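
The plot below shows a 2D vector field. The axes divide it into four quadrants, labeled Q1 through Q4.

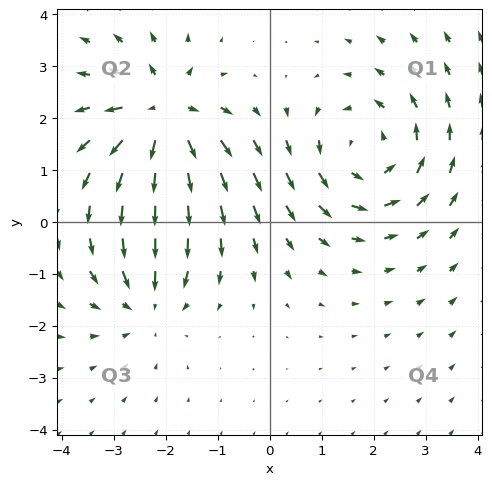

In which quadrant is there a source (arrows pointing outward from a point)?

The source sits at approximately (-2.1, 2.0), which lies in quadrant Q2. The divergence there is about +5, positive as expected for a source.

Q2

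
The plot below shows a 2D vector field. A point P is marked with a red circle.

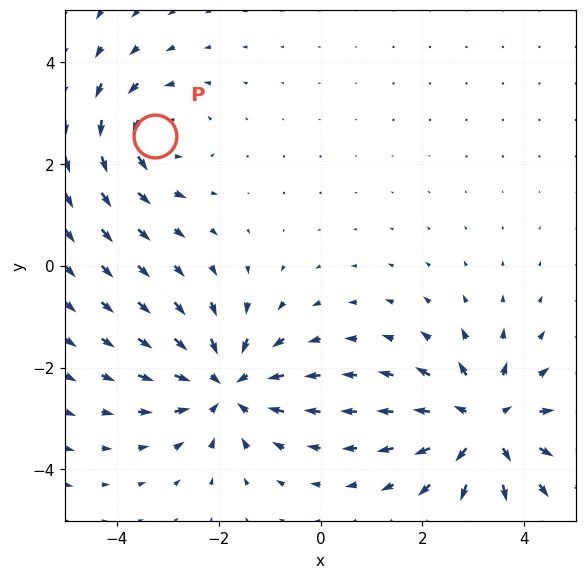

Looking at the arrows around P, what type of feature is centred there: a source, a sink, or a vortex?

At P (-3.3, 2.6) the arrows circulate counterclockwise. Divergence ≈0, curl about +3 — near-zero divergence with nonzero curl is a vortex.

vortex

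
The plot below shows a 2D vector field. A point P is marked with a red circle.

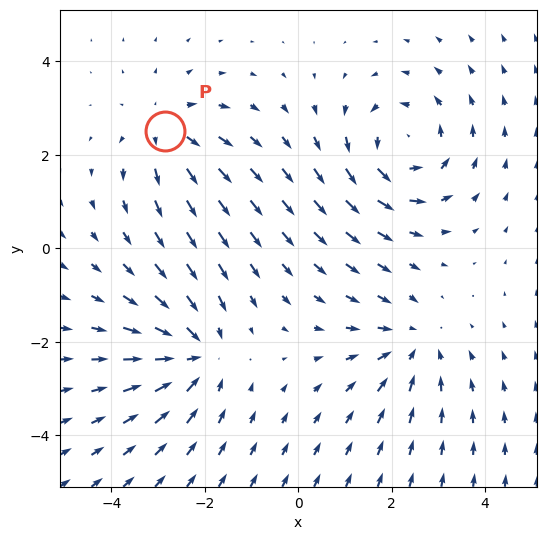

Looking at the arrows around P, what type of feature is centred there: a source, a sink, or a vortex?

source

At P (-2.8, 2.5) the arrows spread outward. Divergence about +3, curl ≈0 — positive divergence with near-zero curl is a source.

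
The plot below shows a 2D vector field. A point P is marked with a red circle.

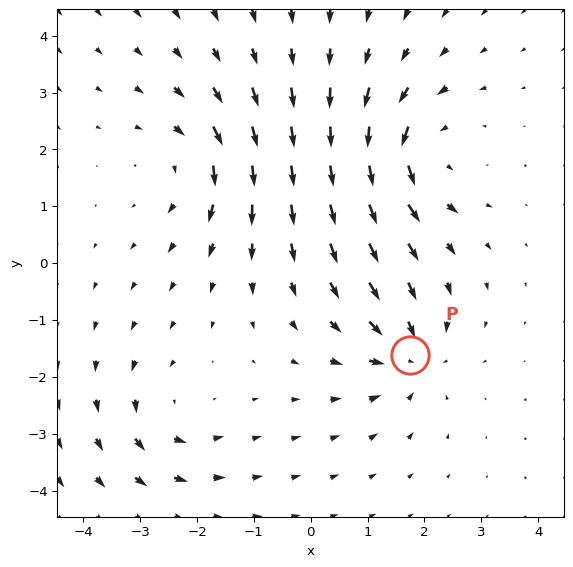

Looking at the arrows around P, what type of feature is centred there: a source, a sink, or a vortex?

At P (1.7, -1.6) the arrows converge inward. Divergence about -5, curl ≈0 — negative divergence with near-zero curl is a sink.

sink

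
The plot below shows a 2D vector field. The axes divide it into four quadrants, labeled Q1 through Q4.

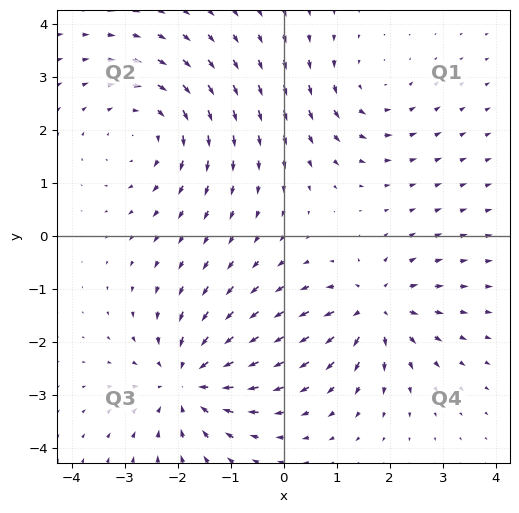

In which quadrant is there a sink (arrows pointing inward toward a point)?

Q3

The sink sits at approximately (-1.8, -2.7), which lies in quadrant Q3. The divergence there is about -4, negative as expected for a sink.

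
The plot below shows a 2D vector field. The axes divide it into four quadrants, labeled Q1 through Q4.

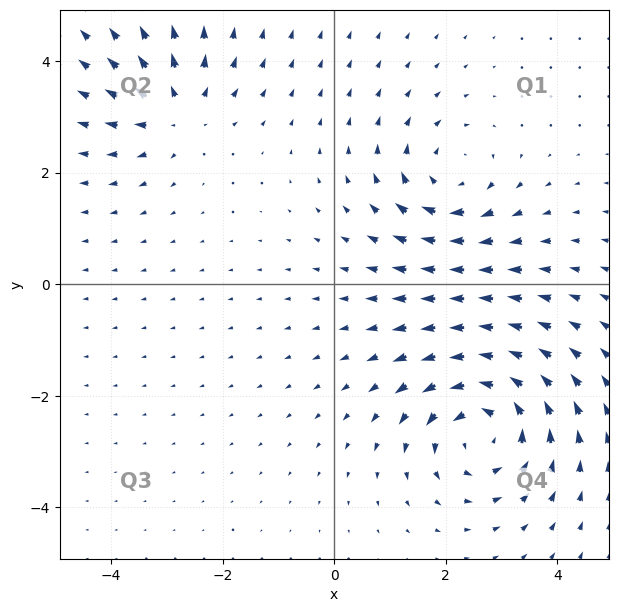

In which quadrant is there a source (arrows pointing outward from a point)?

Q2

The source sits at approximately (-2.8, 3.1), which lies in quadrant Q2. The divergence there is about +4, positive as expected for a source.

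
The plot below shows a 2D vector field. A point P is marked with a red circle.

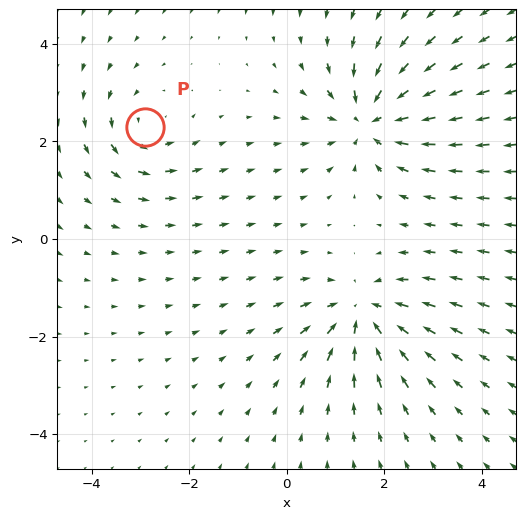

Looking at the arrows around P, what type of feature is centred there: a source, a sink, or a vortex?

vortex

At P (-2.9, 2.3) the arrows circulate counterclockwise. Divergence ≈0, curl about +3 — near-zero divergence with nonzero curl is a vortex.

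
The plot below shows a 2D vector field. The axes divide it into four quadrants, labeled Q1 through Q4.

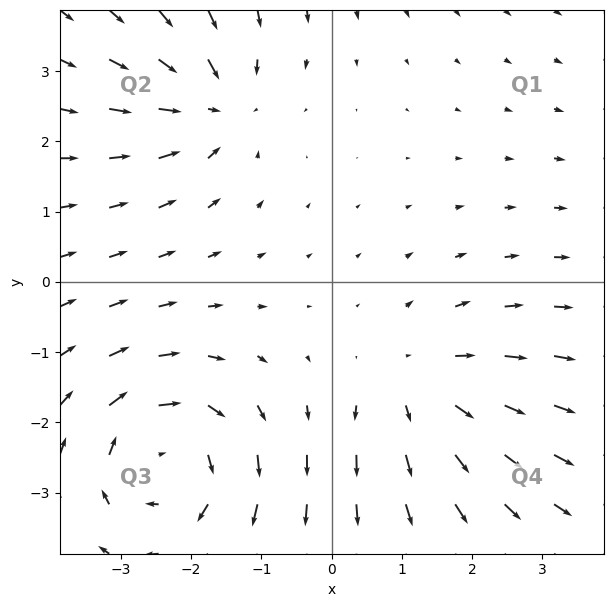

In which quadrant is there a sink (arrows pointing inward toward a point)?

The sink sits at approximately (-1.7, 2.5), which lies in quadrant Q2. The divergence there is about -4, negative as expected for a sink.

Q2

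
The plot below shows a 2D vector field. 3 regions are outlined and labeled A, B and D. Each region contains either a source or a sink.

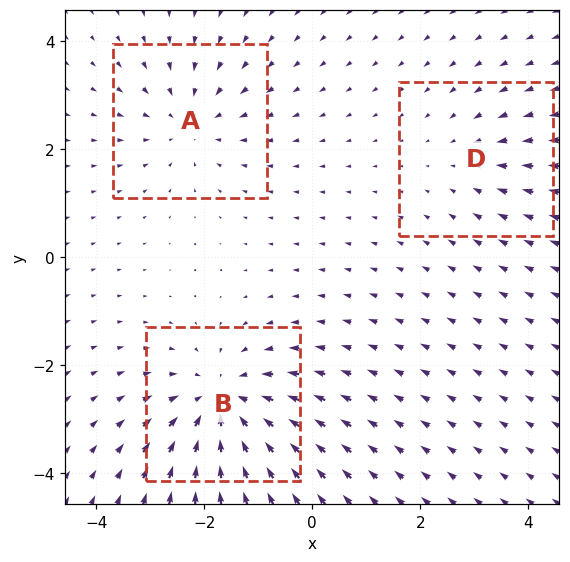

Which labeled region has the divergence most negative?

B

Divergence at each region's feature centre — A: about -3, B: about -4, D: about -2. Region B is most negative.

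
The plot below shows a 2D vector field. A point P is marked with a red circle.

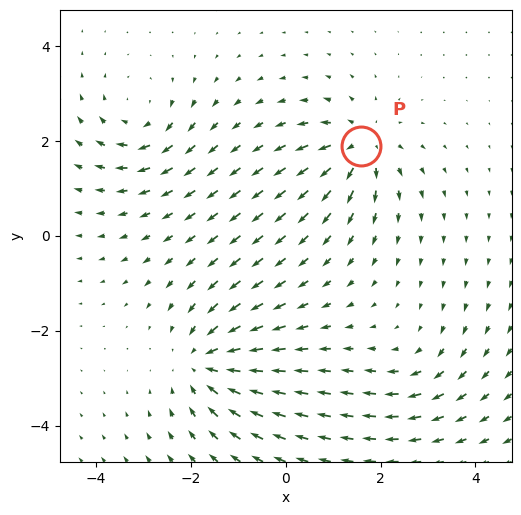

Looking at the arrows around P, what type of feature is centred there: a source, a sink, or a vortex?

source

At P (1.6, 1.9) the arrows spread outward. Divergence about +5, curl ≈0 — positive divergence with near-zero curl is a source.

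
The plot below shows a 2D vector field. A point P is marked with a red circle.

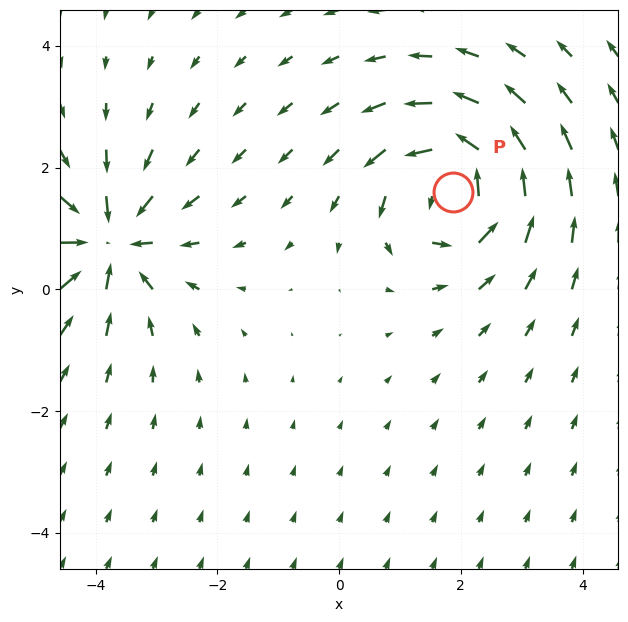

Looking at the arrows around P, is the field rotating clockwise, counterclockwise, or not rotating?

counterclockwise

Near P at (1.9, 1.6) the arrows circulate counterclockwise. The curl (z-component) there is about +6; positive curl means counterclockwise rotation.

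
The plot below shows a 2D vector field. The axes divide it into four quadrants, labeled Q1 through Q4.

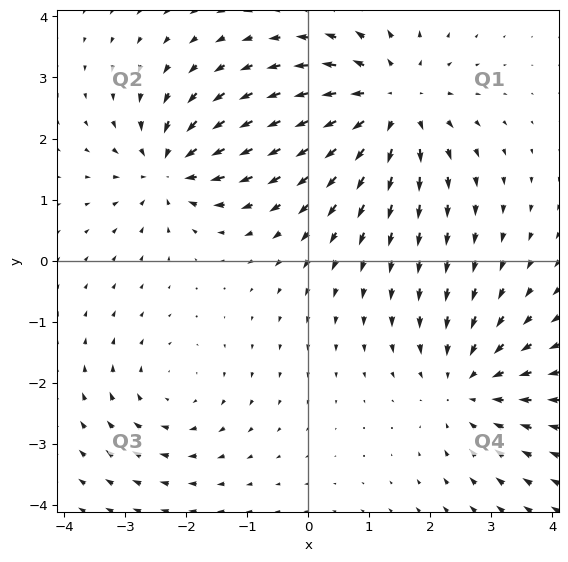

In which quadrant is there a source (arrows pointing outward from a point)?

The source sits at approximately (1.4, 2.6), which lies in quadrant Q1. The divergence there is about +4, positive as expected for a source.

Q1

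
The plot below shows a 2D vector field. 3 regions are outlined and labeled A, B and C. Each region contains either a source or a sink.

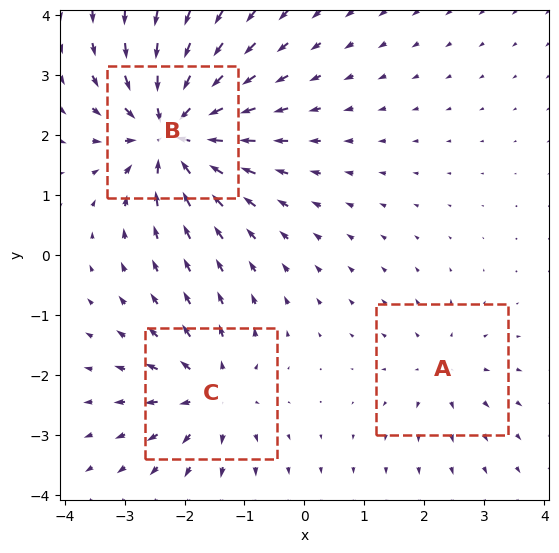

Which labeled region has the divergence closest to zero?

A

Divergence at each region's feature centre — A: about +2, B: about -6, C: about +4. Region A is closest to zero.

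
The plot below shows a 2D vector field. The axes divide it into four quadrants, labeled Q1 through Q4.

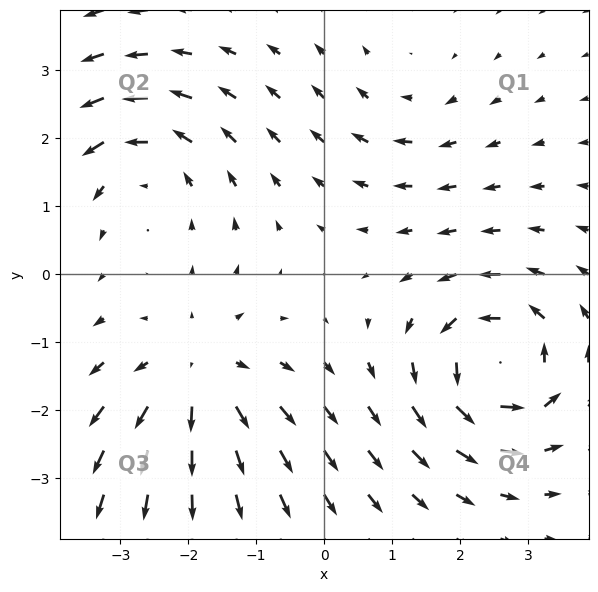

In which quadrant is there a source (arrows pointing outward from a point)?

Q3

The source sits at approximately (-1.9, -1.5), which lies in quadrant Q3. The divergence there is about +4, positive as expected for a source.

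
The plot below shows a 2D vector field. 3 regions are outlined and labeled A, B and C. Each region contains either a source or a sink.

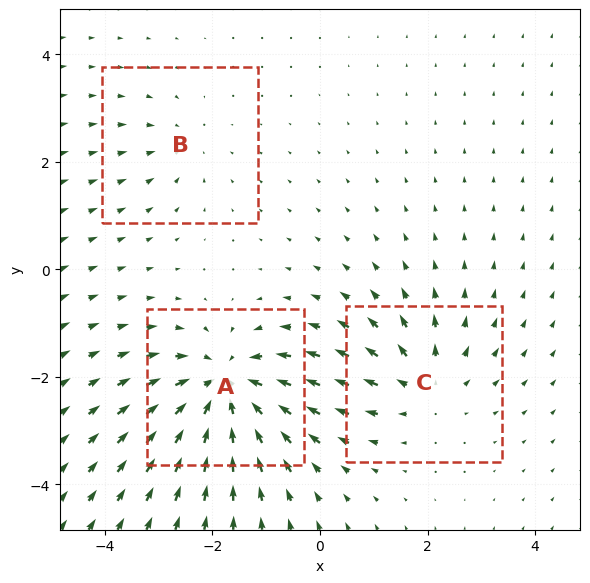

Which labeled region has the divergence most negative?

A

Divergence at each region's feature centre — A: about -5, B: about -2, C: about +3. Region A is most negative.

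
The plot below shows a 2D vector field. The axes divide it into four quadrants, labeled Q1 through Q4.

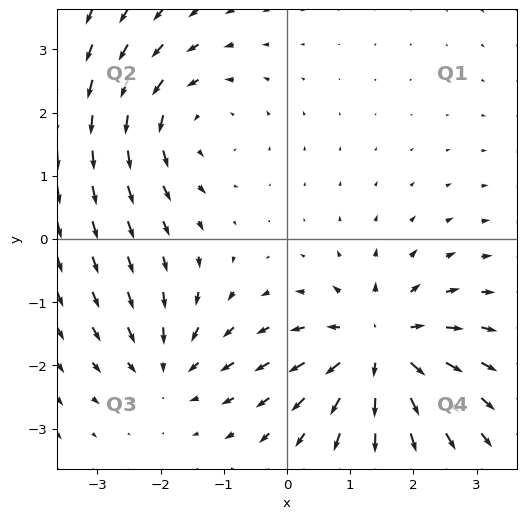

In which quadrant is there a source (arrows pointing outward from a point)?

The source sits at approximately (1.5, -1.7), which lies in quadrant Q4. The divergence there is about +5, positive as expected for a source.

Q4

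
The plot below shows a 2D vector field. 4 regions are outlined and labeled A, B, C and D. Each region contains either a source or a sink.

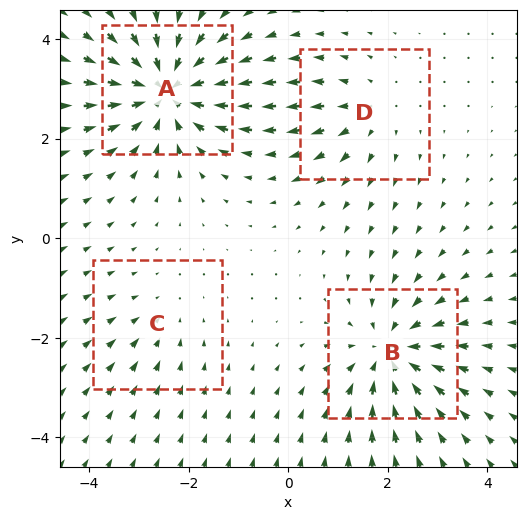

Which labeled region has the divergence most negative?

Divergence at each region's feature centre — A: about -7, B: about -5, C: about -2, D: about +3. Region A is most negative.

A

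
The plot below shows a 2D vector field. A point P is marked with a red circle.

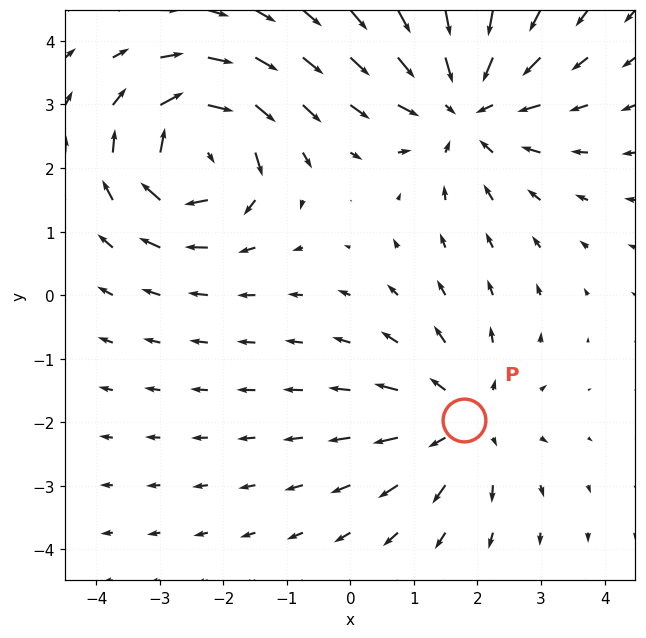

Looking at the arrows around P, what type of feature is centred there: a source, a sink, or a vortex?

At P (1.8, -2.0) the arrows spread outward. Divergence about +3, curl ≈0 — positive divergence with near-zero curl is a source.

source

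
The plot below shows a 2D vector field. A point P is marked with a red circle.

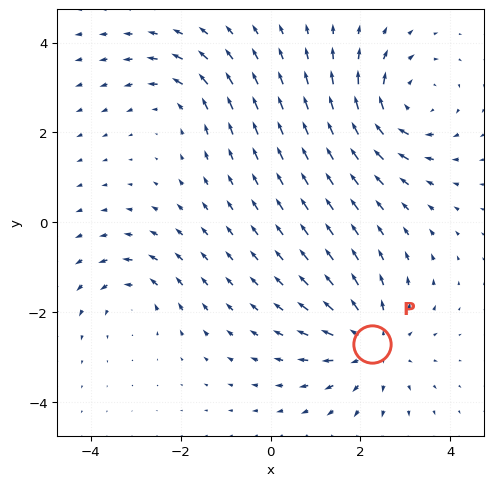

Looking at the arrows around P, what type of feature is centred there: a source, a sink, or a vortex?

source

At P (2.3, -2.7) the arrows spread outward. Divergence about +4, curl ≈0 — positive divergence with near-zero curl is a source.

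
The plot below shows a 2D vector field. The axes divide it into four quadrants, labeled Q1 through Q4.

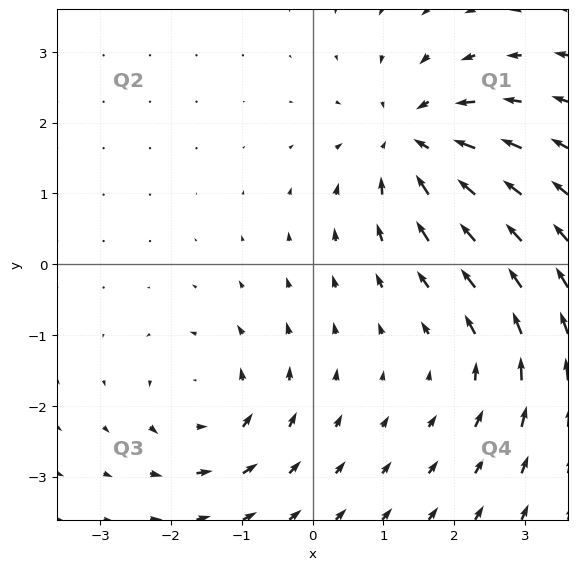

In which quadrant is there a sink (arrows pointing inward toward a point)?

The sink sits at approximately (1.4, 1.7), which lies in quadrant Q1. The divergence there is about -5, negative as expected for a sink.

Q1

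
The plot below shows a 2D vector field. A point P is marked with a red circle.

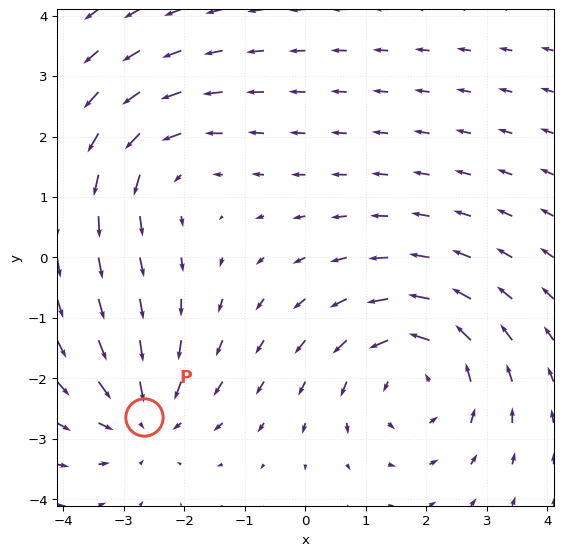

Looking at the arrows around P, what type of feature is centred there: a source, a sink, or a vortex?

At P (-2.7, -2.6) the arrows converge inward. Divergence about -3, curl ≈0 — negative divergence with near-zero curl is a sink.

sink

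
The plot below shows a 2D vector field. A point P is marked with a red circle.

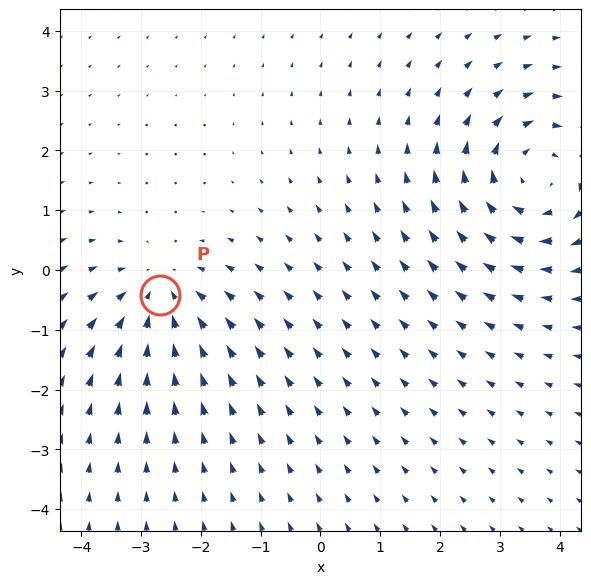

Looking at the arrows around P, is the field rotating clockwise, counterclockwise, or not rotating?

Near P at (-2.7, -0.4) the arrows show no circulation. The curl there is ≈0.

not rotating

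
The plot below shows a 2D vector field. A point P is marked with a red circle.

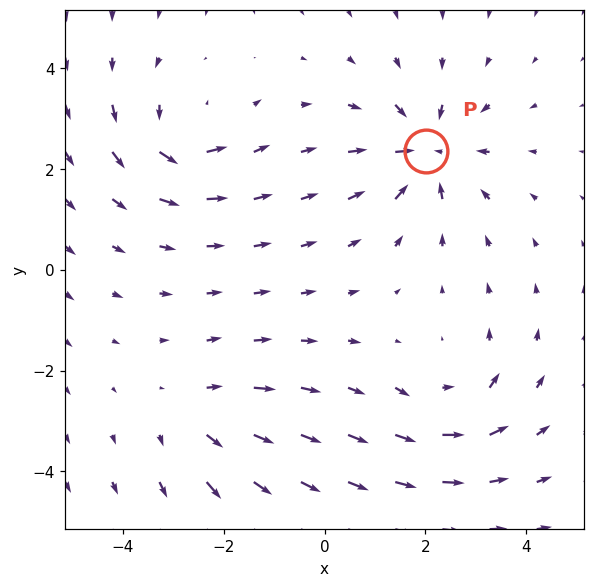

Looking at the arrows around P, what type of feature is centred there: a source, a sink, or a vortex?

At P (2.0, 2.4) the arrows converge inward. Divergence about -6, curl ≈0 — negative divergence with near-zero curl is a sink.

sink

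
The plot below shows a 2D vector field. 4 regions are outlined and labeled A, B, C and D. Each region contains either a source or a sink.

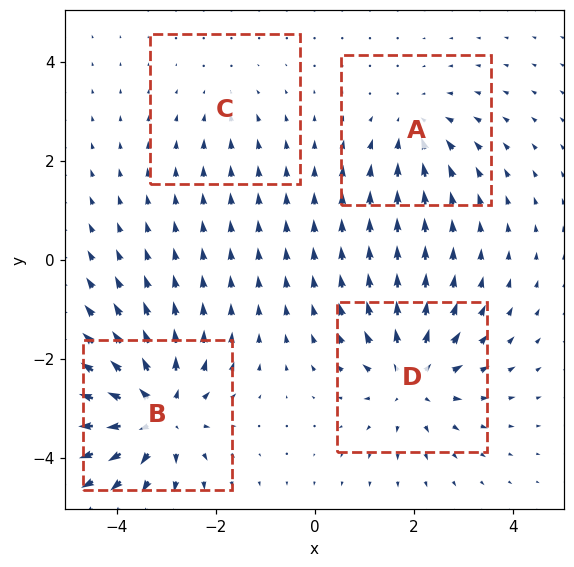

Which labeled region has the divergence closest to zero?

C

Divergence at each region's feature centre — A: about -3, B: about +6, C: about -2, D: about +5. Region C is closest to zero.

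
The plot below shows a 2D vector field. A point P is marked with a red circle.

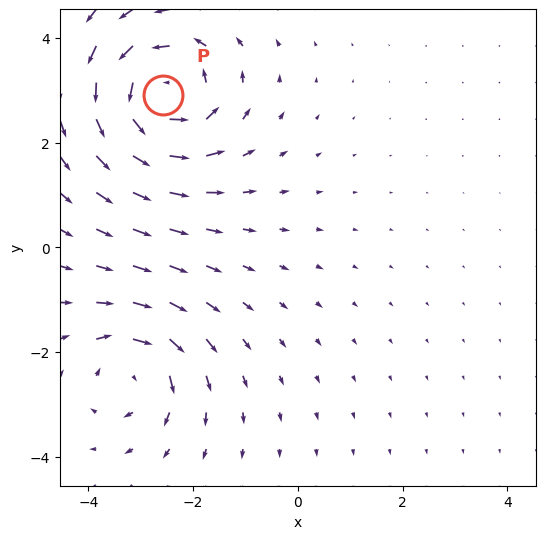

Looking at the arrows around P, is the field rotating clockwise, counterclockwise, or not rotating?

Near P at (-2.6, 2.9) the arrows circulate counterclockwise. The curl (z-component) there is about +5; positive curl means counterclockwise rotation.

counterclockwise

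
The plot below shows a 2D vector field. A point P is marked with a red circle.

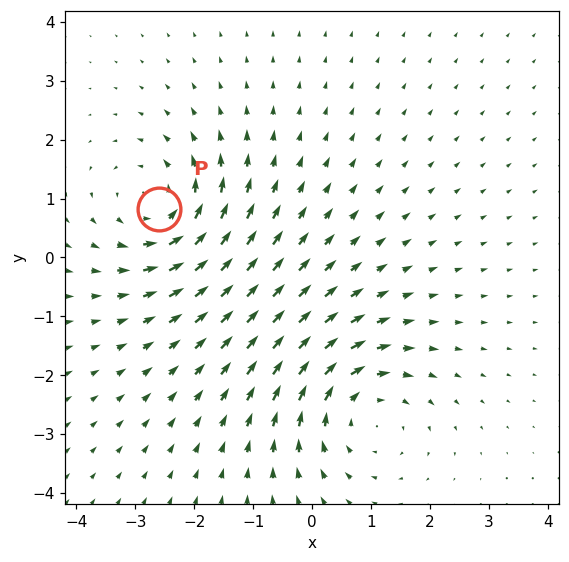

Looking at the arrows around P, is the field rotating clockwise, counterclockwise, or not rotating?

Near P at (-2.6, 0.8) the arrows circulate counterclockwise. The curl (z-component) there is about +5; positive curl means counterclockwise rotation.

counterclockwise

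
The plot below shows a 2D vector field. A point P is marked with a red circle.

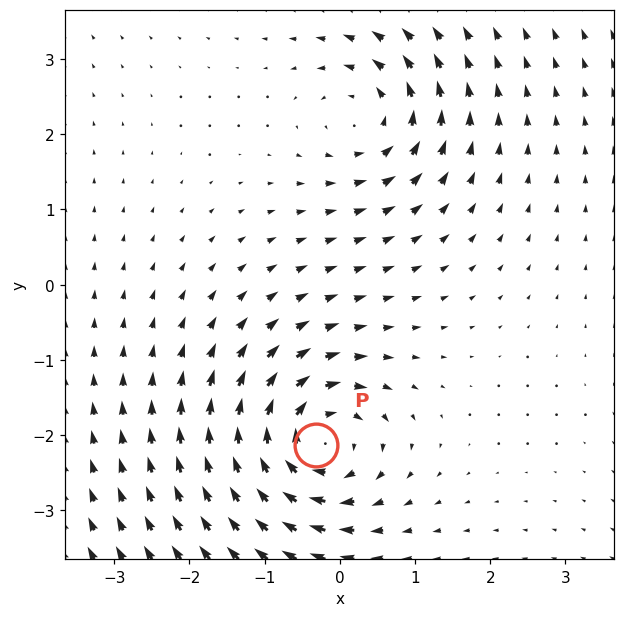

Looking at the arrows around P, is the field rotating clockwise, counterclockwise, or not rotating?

Near P at (-0.3, -2.1) the arrows circulate clockwise. The curl (z-component) there is about -5; negative curl means clockwise rotation.

clockwise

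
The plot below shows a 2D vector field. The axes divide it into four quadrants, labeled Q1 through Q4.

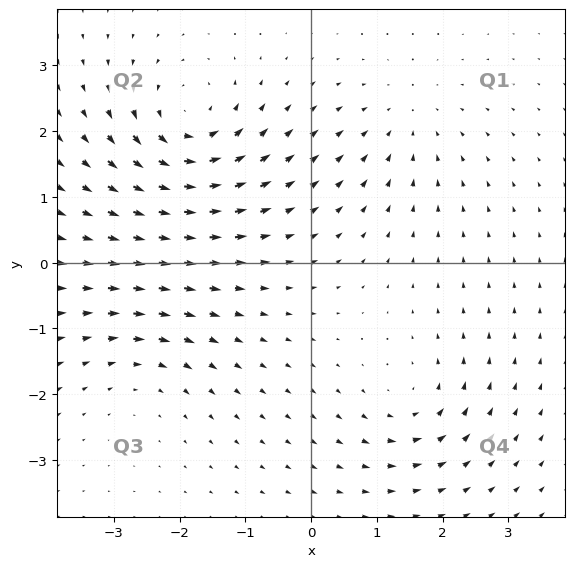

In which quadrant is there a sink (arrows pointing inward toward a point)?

The sink sits at approximately (1.4, 2.2), which lies in quadrant Q1. The divergence there is about -2, negative as expected for a sink.

Q1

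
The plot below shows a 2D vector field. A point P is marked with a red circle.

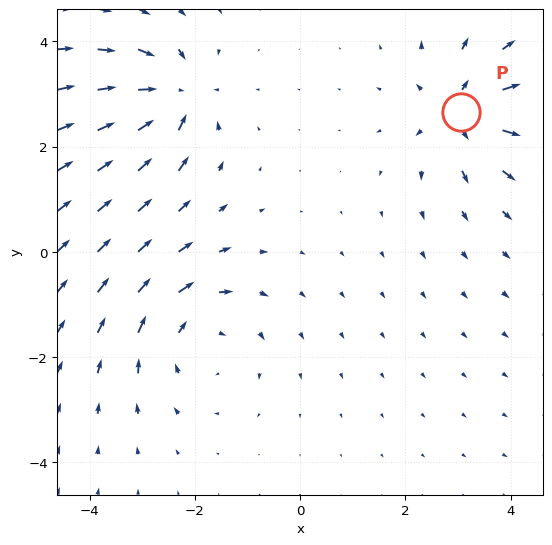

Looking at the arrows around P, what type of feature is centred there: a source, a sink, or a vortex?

At P (3.1, 2.7) the arrows spread outward. Divergence about +3, curl ≈0 — positive divergence with near-zero curl is a source.

source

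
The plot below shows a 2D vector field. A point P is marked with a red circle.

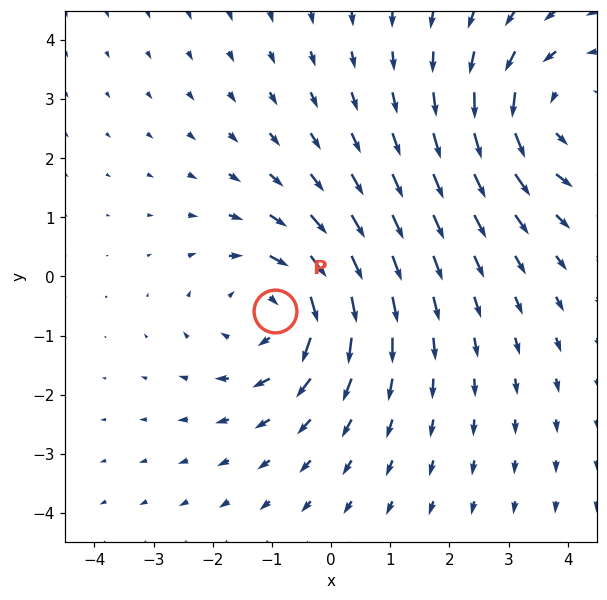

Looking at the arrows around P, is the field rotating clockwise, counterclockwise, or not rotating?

clockwise

Near P at (-1.0, -0.6) the arrows circulate clockwise. The curl (z-component) there is about -4; negative curl means clockwise rotation.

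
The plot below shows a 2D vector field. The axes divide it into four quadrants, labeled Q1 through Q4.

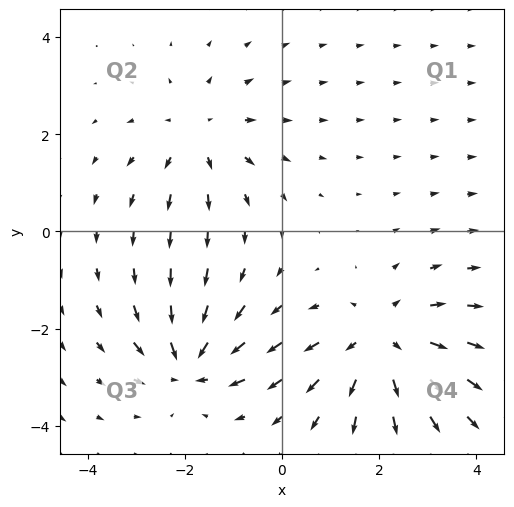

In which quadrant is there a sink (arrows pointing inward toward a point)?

The sink sits at approximately (-1.9, -2.7), which lies in quadrant Q3. The divergence there is about -4, negative as expected for a sink.

Q3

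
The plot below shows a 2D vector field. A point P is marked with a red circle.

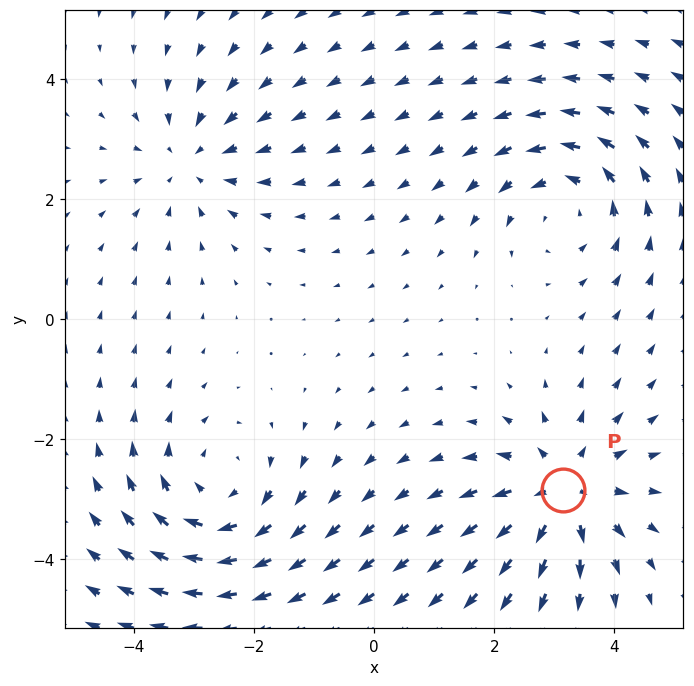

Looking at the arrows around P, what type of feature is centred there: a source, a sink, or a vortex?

At P (3.1, -2.8) the arrows spread outward. Divergence about +5, curl ≈0 — positive divergence with near-zero curl is a source.

source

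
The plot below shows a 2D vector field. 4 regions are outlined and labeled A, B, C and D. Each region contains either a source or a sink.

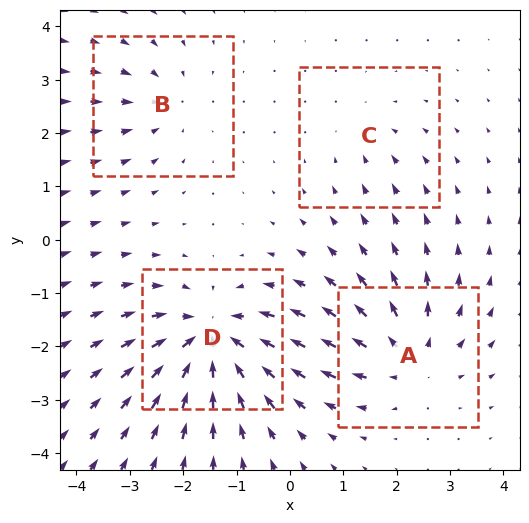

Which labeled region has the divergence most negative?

Divergence at each region's feature centre — A: about +5, B: about -3, C: about -2, D: about -7. Region D is most negative.

D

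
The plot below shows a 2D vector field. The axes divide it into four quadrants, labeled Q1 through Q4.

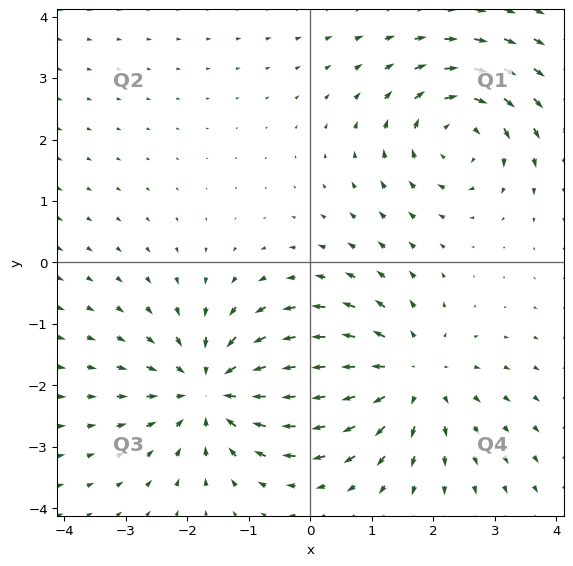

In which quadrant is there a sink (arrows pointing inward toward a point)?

Q3

The sink sits at approximately (-1.6, -2.1), which lies in quadrant Q3. The divergence there is about -5, negative as expected for a sink.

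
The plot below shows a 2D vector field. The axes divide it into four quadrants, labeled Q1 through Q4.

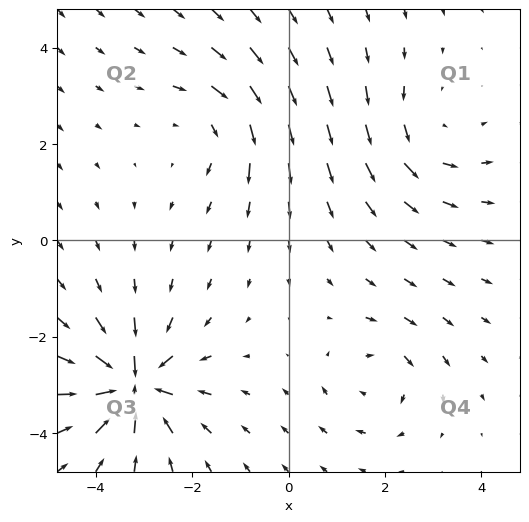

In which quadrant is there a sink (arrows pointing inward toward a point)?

Q3

The sink sits at approximately (-3.2, -3.0), which lies in quadrant Q3. The divergence there is about -7, negative as expected for a sink.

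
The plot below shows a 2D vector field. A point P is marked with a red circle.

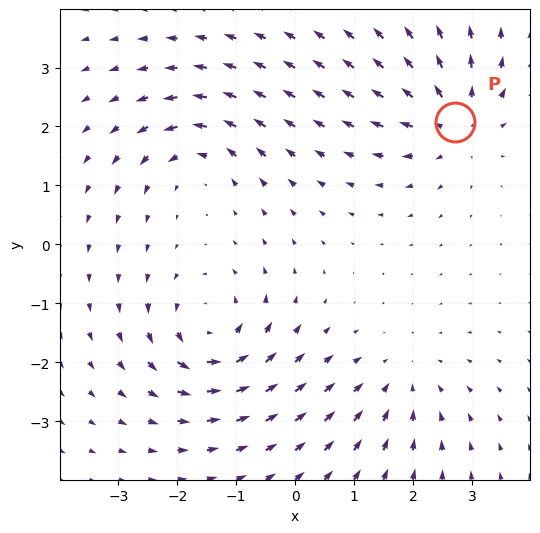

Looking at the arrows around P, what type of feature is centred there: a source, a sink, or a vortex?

At P (2.7, 2.1) the arrows spread outward. Divergence about +5, curl ≈0 — positive divergence with near-zero curl is a source.

source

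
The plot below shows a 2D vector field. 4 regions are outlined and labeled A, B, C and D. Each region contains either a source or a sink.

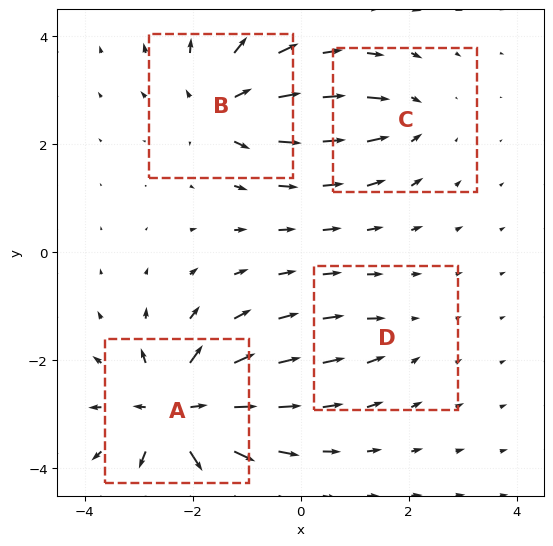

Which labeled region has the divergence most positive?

A

Divergence at each region's feature centre — A: about +9, B: about +6, C: about -4, D: about -3. Region A is most positive.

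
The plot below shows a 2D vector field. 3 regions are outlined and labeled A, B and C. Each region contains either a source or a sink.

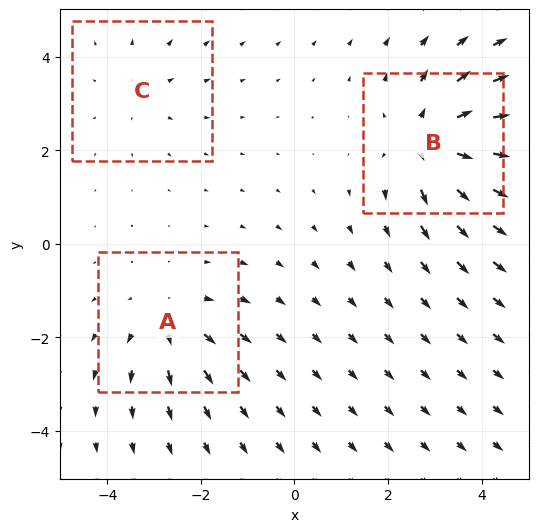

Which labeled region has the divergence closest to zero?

Divergence at each region's feature centre — A: about +3, B: about +5, C: about +2. Region C is closest to zero.

C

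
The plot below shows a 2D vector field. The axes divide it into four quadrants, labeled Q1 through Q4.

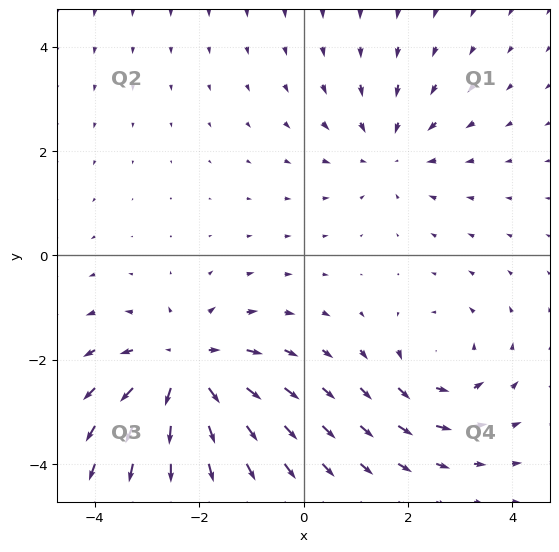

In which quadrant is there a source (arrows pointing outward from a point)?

The source sits at approximately (-2.2, -2.2), which lies in quadrant Q3. The divergence there is about +5, positive as expected for a source.

Q3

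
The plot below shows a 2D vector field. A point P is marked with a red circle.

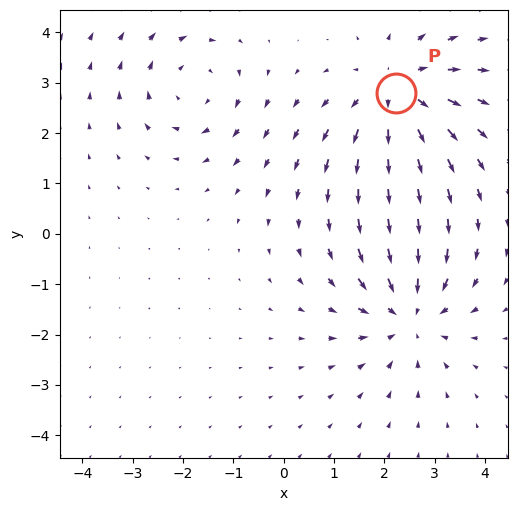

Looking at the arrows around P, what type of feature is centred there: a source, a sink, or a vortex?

At P (2.2, 2.8) the arrows spread outward. Divergence about +4, curl ≈0 — positive divergence with near-zero curl is a source.

source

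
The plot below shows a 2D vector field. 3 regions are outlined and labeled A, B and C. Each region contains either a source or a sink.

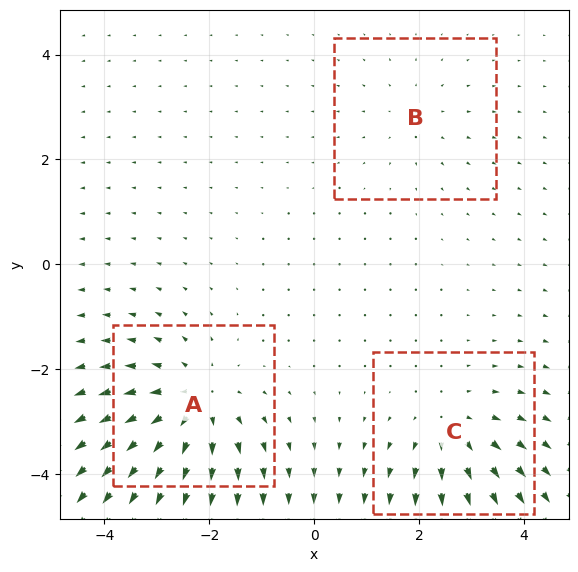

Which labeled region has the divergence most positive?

Divergence at each region's feature centre — A: about +4, B: about +2, C: about +3. Region A is most positive.

A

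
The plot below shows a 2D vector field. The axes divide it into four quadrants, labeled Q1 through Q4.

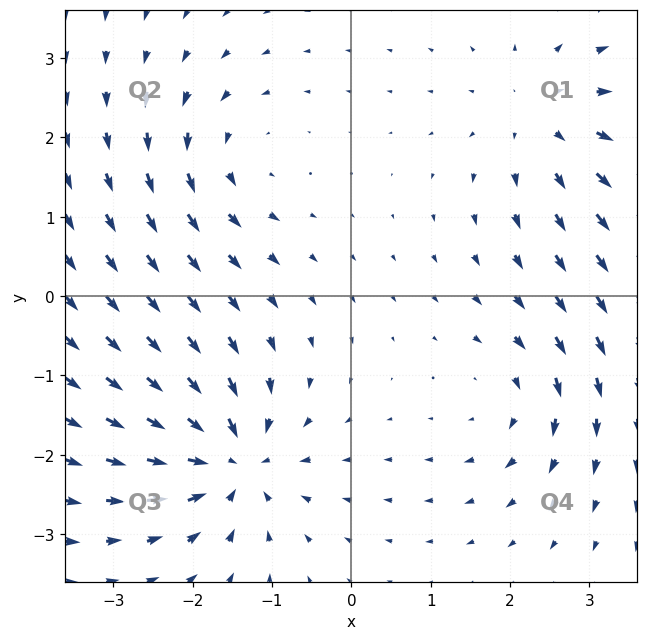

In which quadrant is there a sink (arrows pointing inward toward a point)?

The sink sits at approximately (-1.5, -2.1), which lies in quadrant Q3. The divergence there is about -7, negative as expected for a sink.

Q3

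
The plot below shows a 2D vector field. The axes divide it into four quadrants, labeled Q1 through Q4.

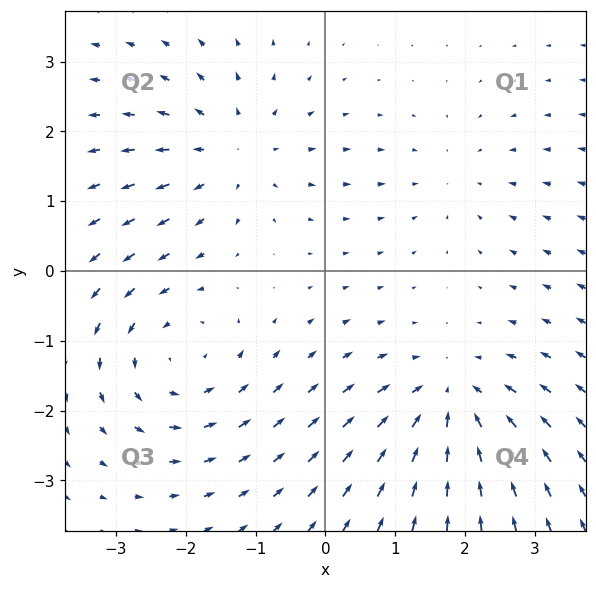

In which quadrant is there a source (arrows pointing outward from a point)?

Q2

The source sits at approximately (-1.3, 1.7), which lies in quadrant Q2. The divergence there is about +4, positive as expected for a source.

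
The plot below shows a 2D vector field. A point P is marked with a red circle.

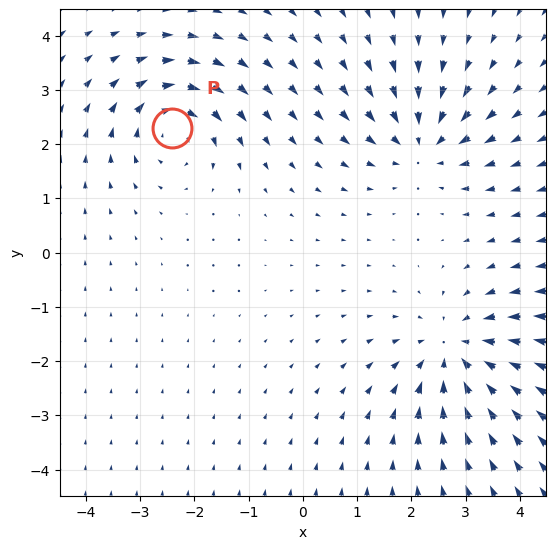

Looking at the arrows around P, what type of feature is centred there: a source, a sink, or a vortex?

vortex

At P (-2.4, 2.3) the arrows circulate clockwise. Divergence ≈0, curl about -4 — near-zero divergence with nonzero curl is a vortex.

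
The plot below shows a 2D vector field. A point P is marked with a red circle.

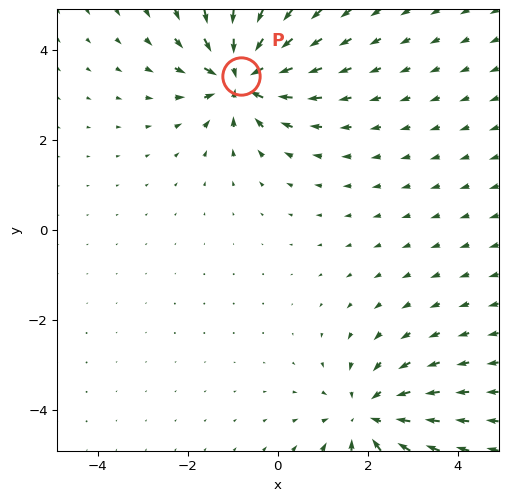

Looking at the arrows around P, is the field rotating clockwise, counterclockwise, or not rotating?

Near P at (-0.8, 3.4) the arrows show no circulation. The curl there is ≈0.

not rotating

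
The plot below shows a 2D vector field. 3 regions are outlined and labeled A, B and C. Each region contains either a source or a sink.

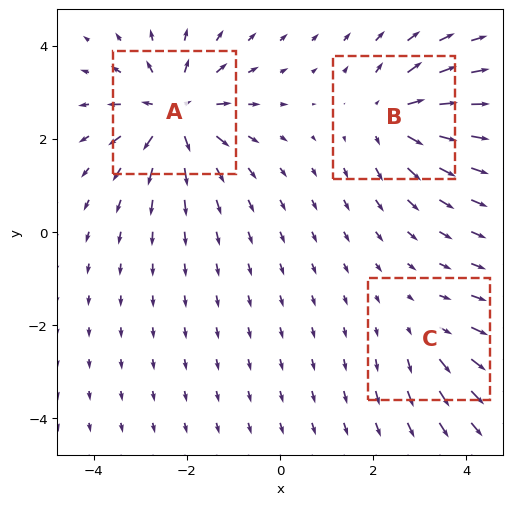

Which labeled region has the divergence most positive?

A

Divergence at each region's feature centre — A: about +5, B: about +4, C: about +2. Region A is most positive.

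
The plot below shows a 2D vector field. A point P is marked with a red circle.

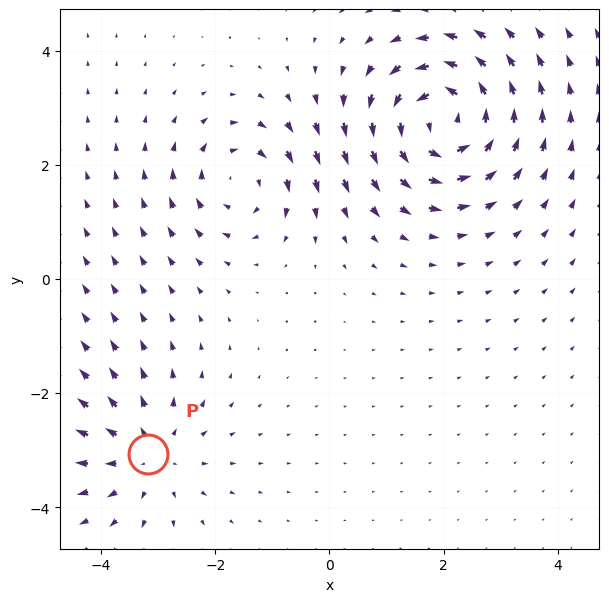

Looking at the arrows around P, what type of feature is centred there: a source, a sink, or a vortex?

At P (-3.2, -3.1) the arrows spread outward. Divergence about +3, curl ≈0 — positive divergence with near-zero curl is a source.

source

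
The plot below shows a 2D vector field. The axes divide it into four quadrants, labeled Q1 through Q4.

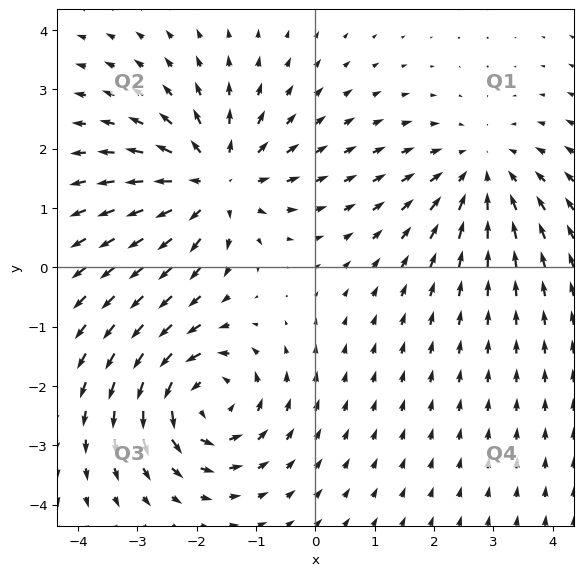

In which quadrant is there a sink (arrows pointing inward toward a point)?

Q1

The sink sits at approximately (2.8, 1.6), which lies in quadrant Q1. The divergence there is about -2, negative as expected for a sink.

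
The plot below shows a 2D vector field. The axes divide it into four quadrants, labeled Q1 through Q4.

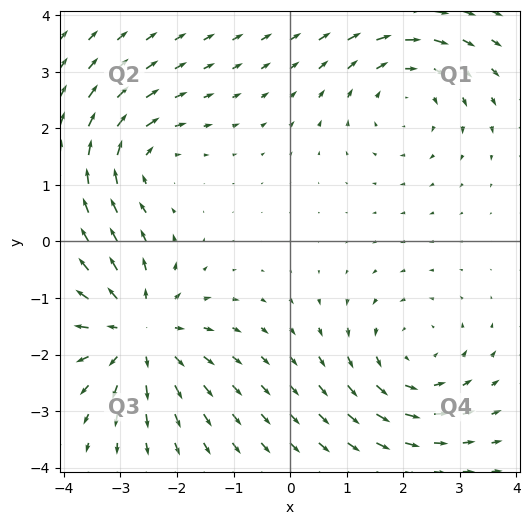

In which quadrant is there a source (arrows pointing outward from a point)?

The source sits at approximately (-2.7, -1.6), which lies in quadrant Q3. The divergence there is about +4, positive as expected for a source.

Q3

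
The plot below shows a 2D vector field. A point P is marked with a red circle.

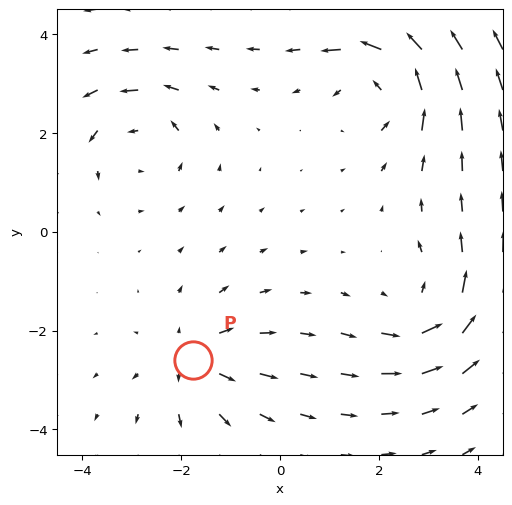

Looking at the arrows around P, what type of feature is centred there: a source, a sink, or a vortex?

source

At P (-1.8, -2.6) the arrows spread outward. Divergence about +4, curl ≈0 — positive divergence with near-zero curl is a source.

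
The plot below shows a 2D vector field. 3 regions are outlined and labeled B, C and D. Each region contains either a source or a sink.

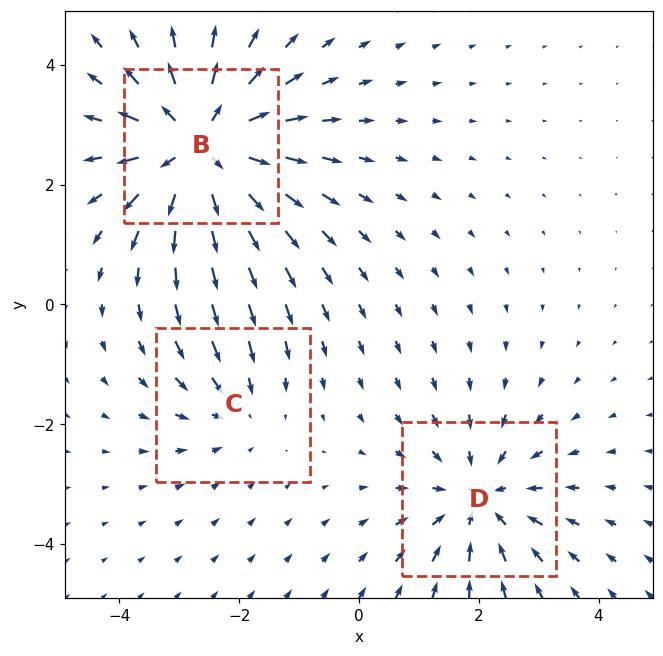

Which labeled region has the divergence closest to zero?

C

Divergence at each region's feature centre — B: about +5, C: about -2, D: about -3. Region C is closest to zero.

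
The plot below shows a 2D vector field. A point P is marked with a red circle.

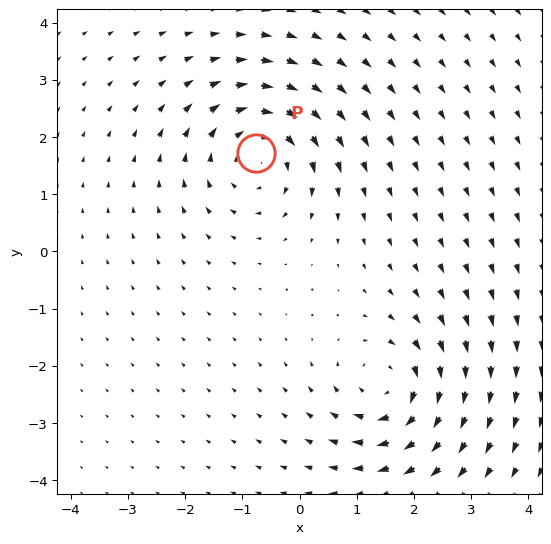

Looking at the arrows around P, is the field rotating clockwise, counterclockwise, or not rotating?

Near P at (-0.8, 1.7) the arrows circulate clockwise. The curl (z-component) there is about -4; negative curl means clockwise rotation.

clockwise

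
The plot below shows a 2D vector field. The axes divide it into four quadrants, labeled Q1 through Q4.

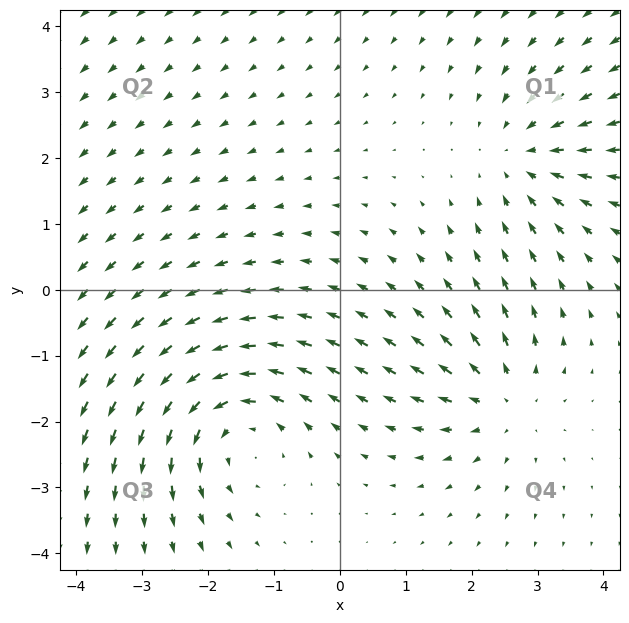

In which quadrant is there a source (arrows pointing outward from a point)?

Q4

The source sits at approximately (2.5, -1.7), which lies in quadrant Q4. The divergence there is about +3, positive as expected for a source.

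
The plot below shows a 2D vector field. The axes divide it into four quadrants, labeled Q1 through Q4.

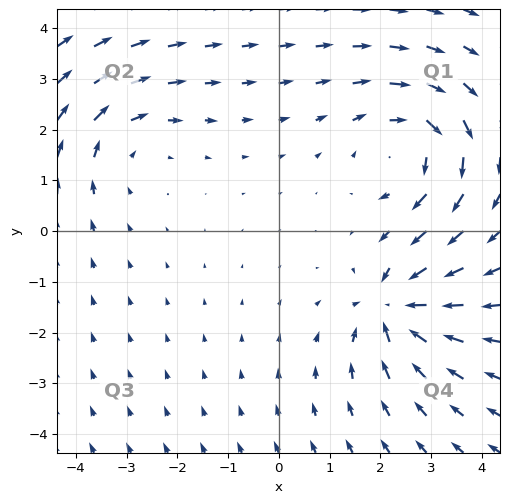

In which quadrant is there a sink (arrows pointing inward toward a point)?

The sink sits at approximately (2.3, -1.5), which lies in quadrant Q4. The divergence there is about -5, negative as expected for a sink.

Q4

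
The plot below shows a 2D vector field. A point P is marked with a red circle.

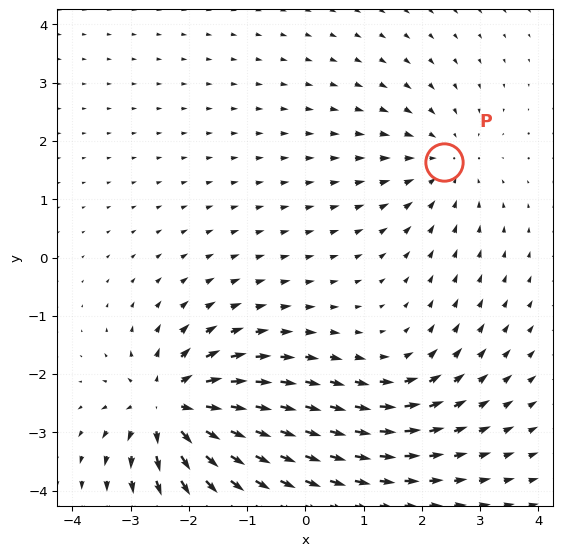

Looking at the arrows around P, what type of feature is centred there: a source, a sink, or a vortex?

At P (2.4, 1.6) the arrows converge inward. Divergence about -3, curl ≈0 — negative divergence with near-zero curl is a sink.

sink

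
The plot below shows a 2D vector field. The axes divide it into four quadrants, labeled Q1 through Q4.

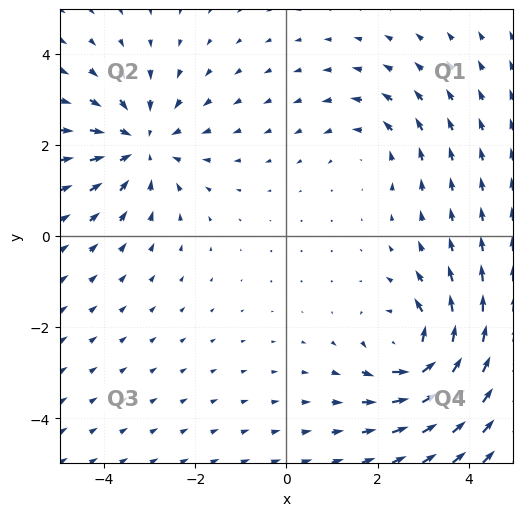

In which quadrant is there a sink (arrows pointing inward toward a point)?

Q2

The sink sits at approximately (-3.2, 2.0), which lies in quadrant Q2. The divergence there is about -4, negative as expected for a sink.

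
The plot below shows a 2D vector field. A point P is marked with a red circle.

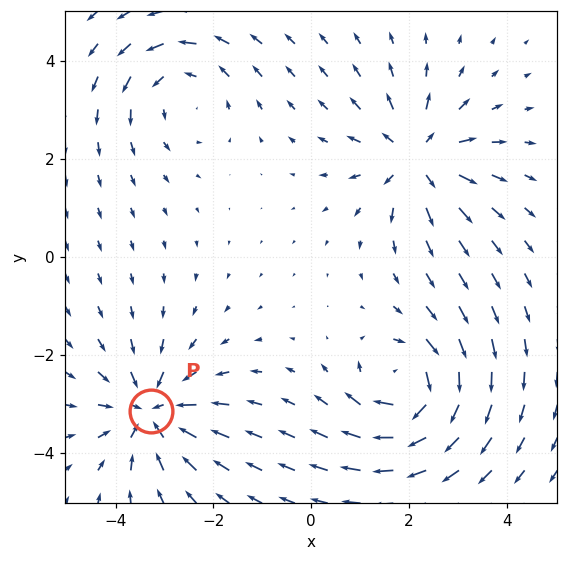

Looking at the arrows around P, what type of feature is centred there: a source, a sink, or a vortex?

At P (-3.3, -3.2) the arrows converge inward. Divergence about -5, curl ≈0 — negative divergence with near-zero curl is a sink.

sink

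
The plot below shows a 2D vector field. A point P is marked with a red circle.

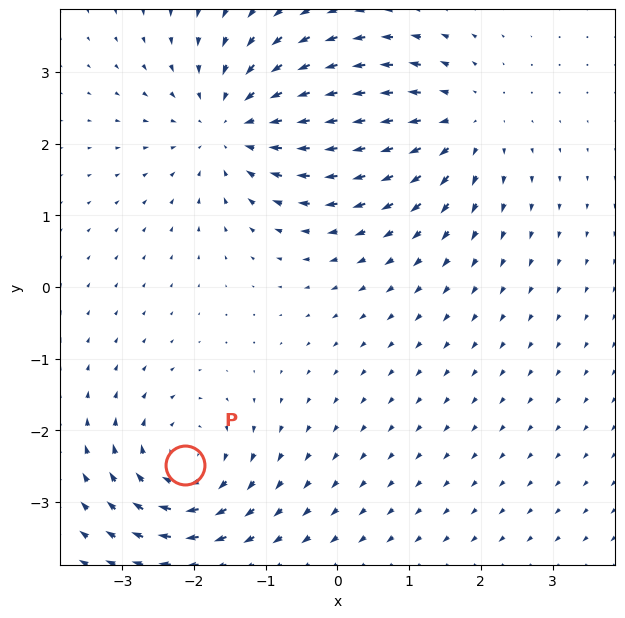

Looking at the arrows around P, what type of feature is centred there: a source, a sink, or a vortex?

At P (-2.1, -2.5) the arrows circulate clockwise. Divergence ≈0, curl about -4 — near-zero divergence with nonzero curl is a vortex.

vortex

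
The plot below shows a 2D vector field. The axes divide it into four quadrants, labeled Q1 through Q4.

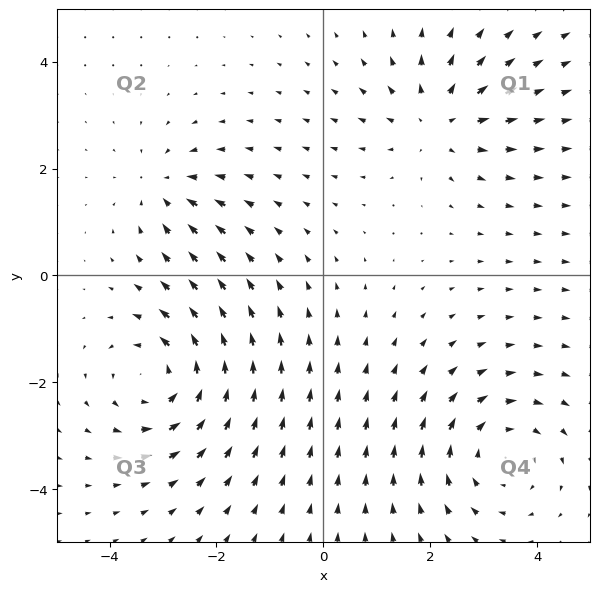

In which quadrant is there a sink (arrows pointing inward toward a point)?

Q2

The sink sits at approximately (-3.0, 1.6), which lies in quadrant Q2. The divergence there is about -3, negative as expected for a sink.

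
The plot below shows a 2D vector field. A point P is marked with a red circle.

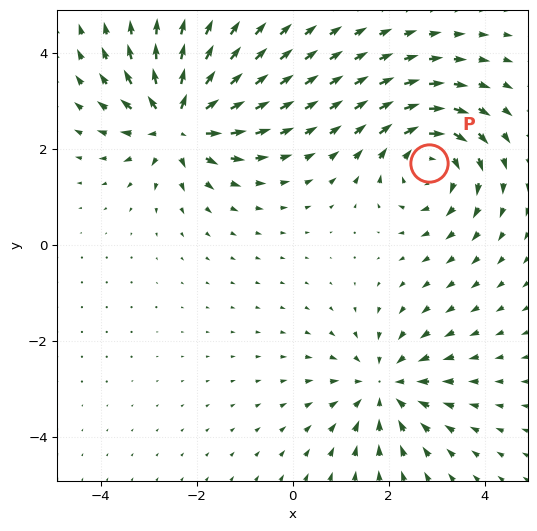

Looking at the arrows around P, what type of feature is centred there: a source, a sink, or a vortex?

vortex

At P (2.8, 1.7) the arrows circulate clockwise. Divergence ≈0, curl about -5 — near-zero divergence with nonzero curl is a vortex.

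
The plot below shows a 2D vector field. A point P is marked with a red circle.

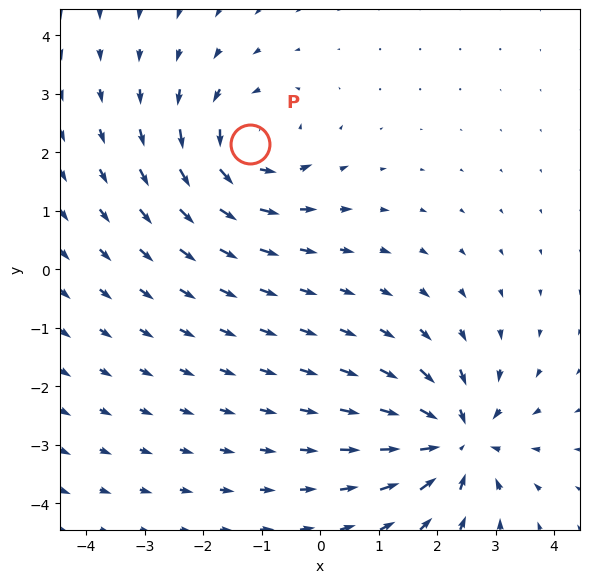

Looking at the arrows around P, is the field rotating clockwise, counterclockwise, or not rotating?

counterclockwise

Near P at (-1.2, 2.1) the arrows circulate counterclockwise. The curl (z-component) there is about +4; positive curl means counterclockwise rotation.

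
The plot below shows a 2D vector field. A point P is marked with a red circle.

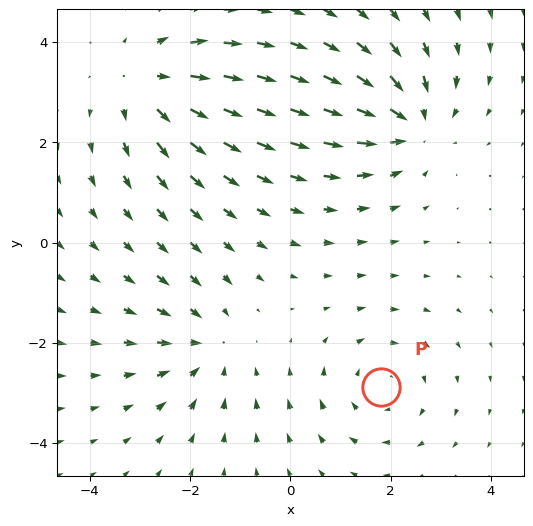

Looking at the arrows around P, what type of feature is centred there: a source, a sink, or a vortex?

At P (1.8, -2.9) the arrows circulate clockwise. Divergence ≈0, curl about -3 — near-zero divergence with nonzero curl is a vortex.

vortex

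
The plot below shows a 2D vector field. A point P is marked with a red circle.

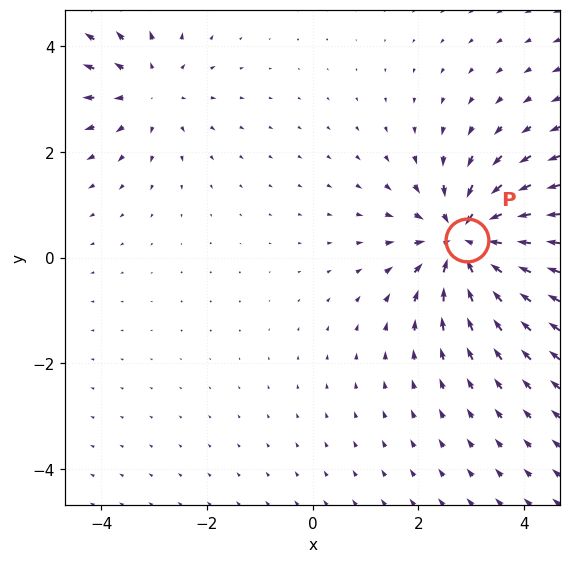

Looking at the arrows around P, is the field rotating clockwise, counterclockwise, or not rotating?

Near P at (2.9, 0.3) the arrows show no circulation. The curl there is ≈0.

not rotating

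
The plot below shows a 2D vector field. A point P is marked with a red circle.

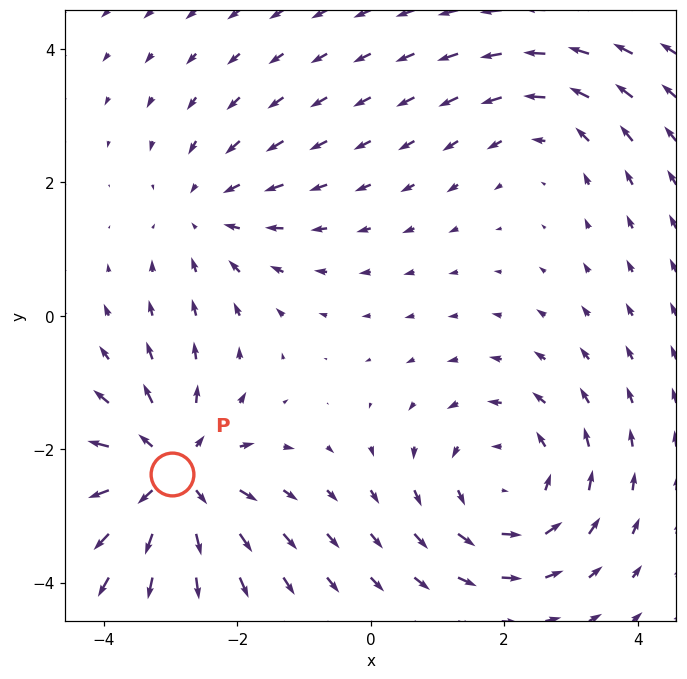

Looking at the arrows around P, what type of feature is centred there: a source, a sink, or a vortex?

At P (-3.0, -2.4) the arrows spread outward. Divergence about +5, curl ≈0 — positive divergence with near-zero curl is a source.

source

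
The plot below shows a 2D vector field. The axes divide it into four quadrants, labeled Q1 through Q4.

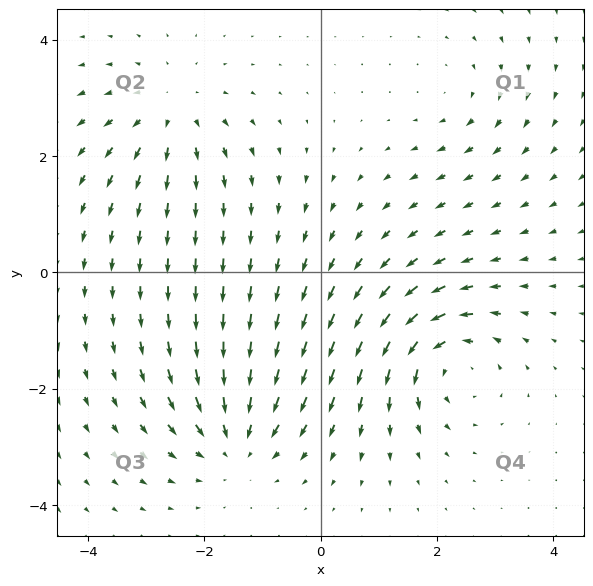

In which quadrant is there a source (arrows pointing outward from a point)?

The source sits at approximately (-2.6, 2.8), which lies in quadrant Q2. The divergence there is about +4, positive as expected for a source.

Q2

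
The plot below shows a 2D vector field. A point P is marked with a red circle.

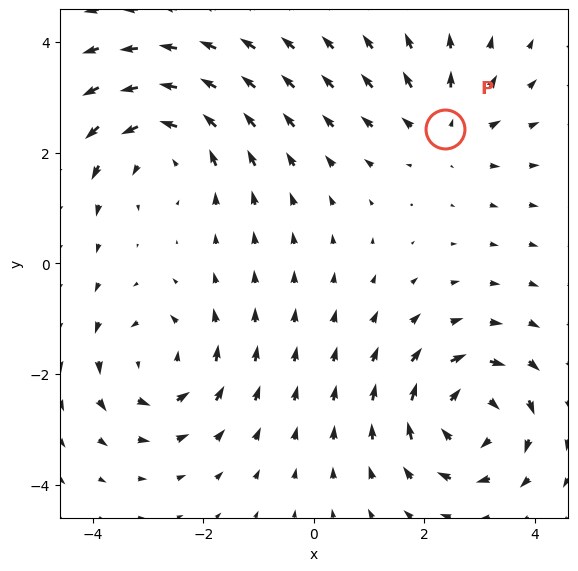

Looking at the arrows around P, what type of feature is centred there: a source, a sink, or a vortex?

At P (2.4, 2.4) the arrows spread outward. Divergence about +3, curl ≈0 — positive divergence with near-zero curl is a source.

source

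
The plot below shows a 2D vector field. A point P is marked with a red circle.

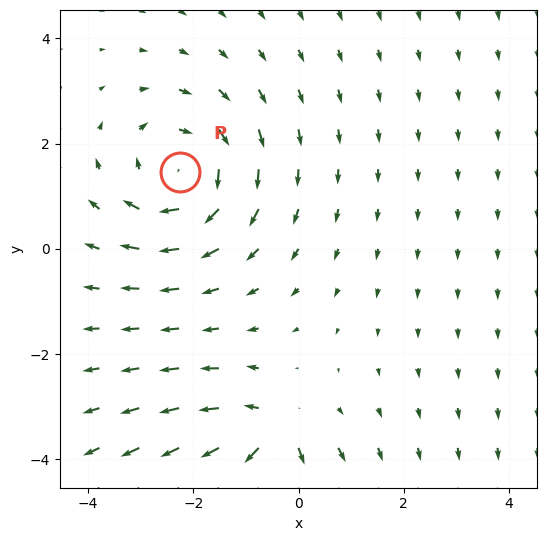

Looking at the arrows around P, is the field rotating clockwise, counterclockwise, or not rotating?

clockwise

Near P at (-2.2, 1.5) the arrows circulate clockwise. The curl (z-component) there is about -4; negative curl means clockwise rotation.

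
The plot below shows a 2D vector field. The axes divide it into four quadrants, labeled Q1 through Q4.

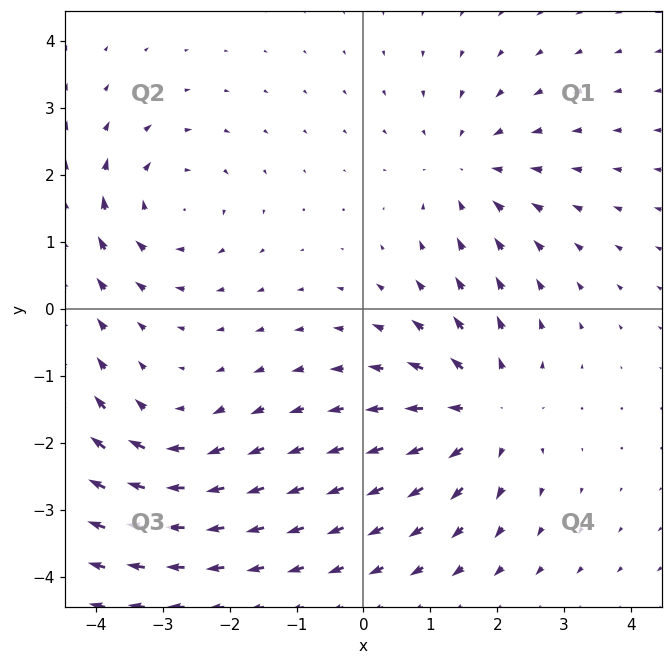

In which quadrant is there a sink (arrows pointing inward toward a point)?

Q1

The sink sits at approximately (1.6, 2.1), which lies in quadrant Q1. The divergence there is about -3, negative as expected for a sink.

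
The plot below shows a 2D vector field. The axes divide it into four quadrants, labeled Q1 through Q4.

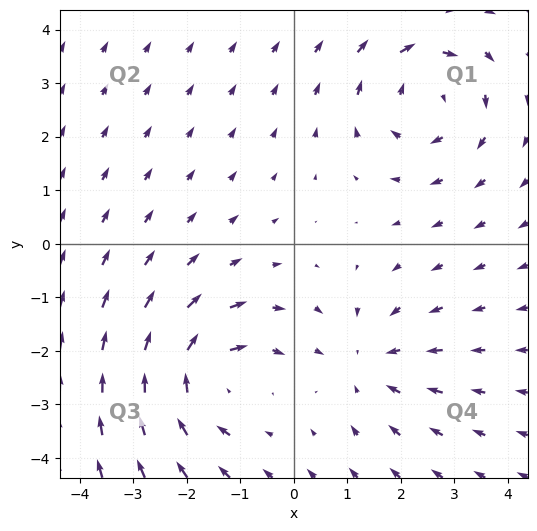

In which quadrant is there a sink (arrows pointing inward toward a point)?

The sink sits at approximately (1.4, -2.2), which lies in quadrant Q4. The divergence there is about -3, negative as expected for a sink.

Q4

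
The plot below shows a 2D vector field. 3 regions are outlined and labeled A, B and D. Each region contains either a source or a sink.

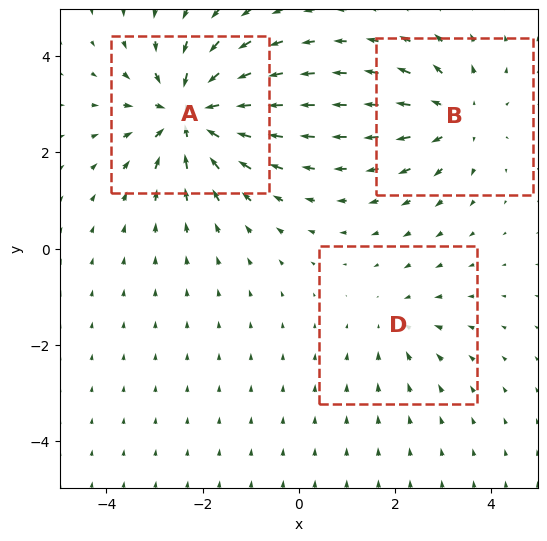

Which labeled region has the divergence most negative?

A

Divergence at each region's feature centre — A: about -5, B: about +3, D: about -2. Region A is most negative.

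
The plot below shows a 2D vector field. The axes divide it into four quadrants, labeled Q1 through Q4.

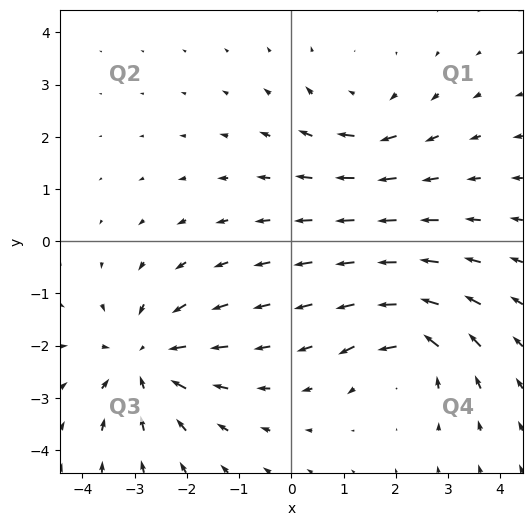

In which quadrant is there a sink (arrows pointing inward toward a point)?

The sink sits at approximately (-2.8, -2.3), which lies in quadrant Q3. The divergence there is about -3, negative as expected for a sink.

Q3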